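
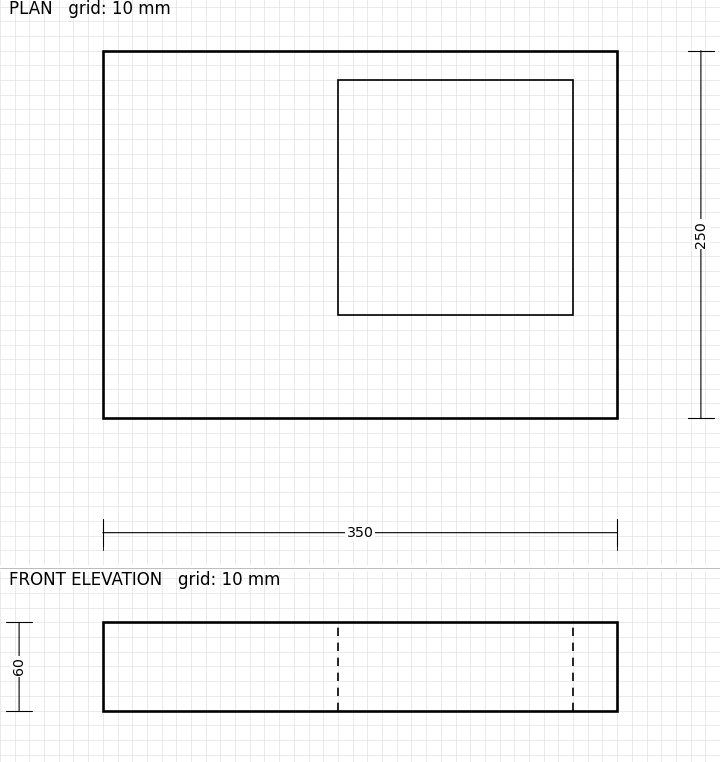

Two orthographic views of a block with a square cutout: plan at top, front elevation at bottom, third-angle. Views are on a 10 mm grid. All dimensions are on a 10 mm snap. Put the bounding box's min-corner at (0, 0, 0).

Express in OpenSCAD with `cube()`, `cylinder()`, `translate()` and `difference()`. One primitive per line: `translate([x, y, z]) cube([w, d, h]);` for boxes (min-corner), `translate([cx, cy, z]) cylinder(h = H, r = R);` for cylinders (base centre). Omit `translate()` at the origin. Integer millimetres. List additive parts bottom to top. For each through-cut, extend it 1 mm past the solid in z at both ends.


difference() {
  cube([350, 250, 60]);
  translate([160, 70, -1]) cube([160, 160, 62]);
}


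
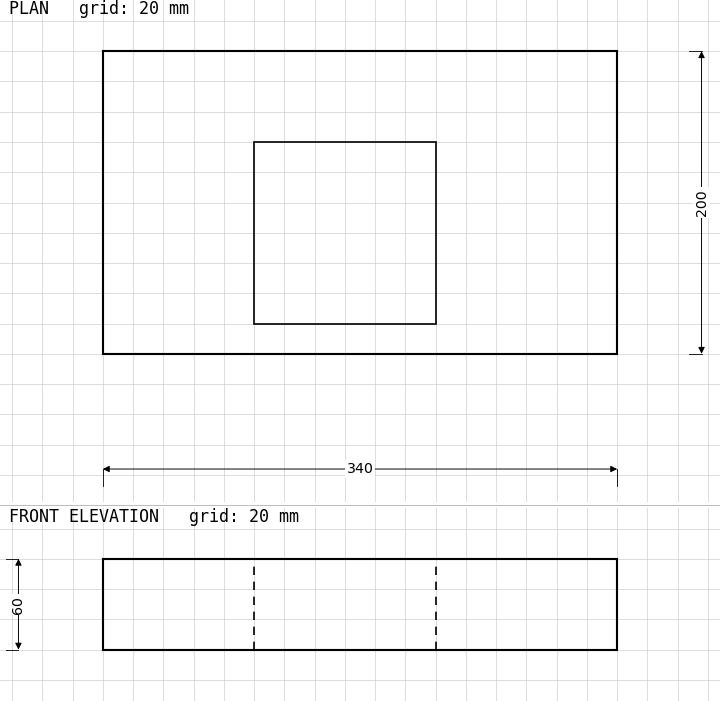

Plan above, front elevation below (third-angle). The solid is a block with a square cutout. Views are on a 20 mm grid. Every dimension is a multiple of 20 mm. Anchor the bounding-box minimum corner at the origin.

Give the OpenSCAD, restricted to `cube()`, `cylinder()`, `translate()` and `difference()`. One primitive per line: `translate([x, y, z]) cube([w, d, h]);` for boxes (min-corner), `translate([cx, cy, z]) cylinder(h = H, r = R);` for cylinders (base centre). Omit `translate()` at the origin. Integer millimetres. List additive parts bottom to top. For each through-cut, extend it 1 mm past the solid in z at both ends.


difference() {
  cube([340, 200, 60]);
  translate([100, 20, -1]) cube([120, 120, 62]);
}


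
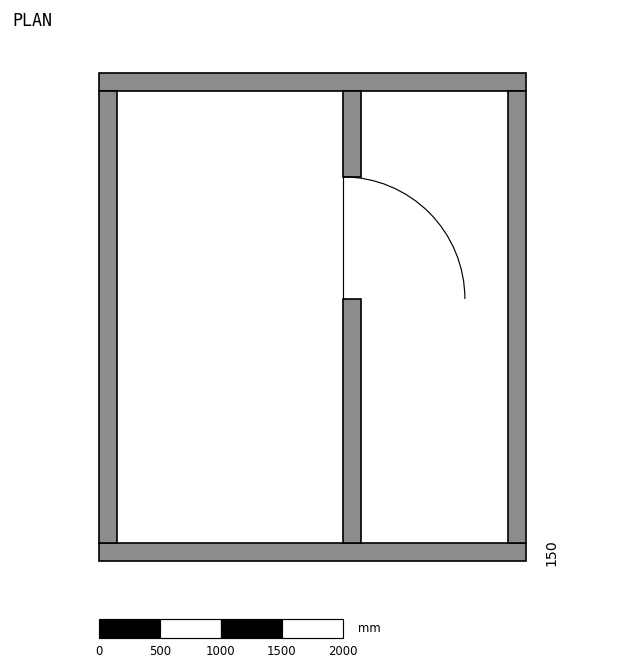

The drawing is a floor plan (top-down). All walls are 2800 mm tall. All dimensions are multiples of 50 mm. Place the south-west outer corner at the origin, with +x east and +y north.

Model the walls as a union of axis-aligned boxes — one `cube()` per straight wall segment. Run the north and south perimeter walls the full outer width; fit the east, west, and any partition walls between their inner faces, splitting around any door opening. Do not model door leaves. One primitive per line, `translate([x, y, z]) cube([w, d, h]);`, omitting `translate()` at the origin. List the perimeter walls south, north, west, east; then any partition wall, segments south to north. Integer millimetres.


cube([3500, 150, 2800]);
translate([0, 3850, 0]) cube([3500, 150, 2800]);
translate([0, 150, 0]) cube([150, 3700, 2800]);
translate([3350, 150, 0]) cube([150, 3700, 2800]);
translate([2000, 150, 0]) cube([150, 2000, 2800]);
translate([2000, 3150, 0]) cube([150, 700, 2800]);


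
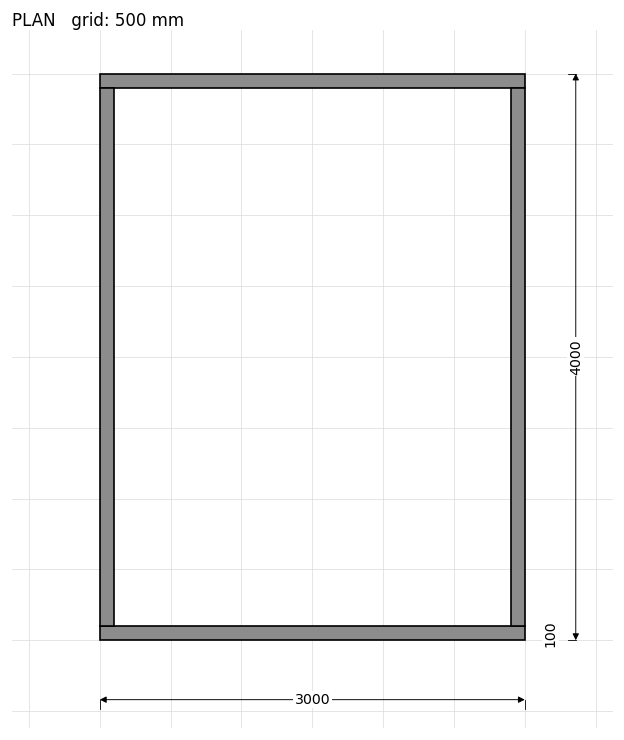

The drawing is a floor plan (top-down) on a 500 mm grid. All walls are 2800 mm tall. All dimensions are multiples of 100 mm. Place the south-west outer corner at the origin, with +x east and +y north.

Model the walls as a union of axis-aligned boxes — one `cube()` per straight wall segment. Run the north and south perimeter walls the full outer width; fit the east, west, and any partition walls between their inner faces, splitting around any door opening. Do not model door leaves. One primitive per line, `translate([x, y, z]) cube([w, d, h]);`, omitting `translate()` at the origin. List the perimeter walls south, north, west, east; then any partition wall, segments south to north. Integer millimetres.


cube([3000, 100, 2800]);
translate([0, 3900, 0]) cube([3000, 100, 2800]);
translate([0, 100, 0]) cube([100, 3800, 2800]);
translate([2900, 100, 0]) cube([100, 3800, 2800]);


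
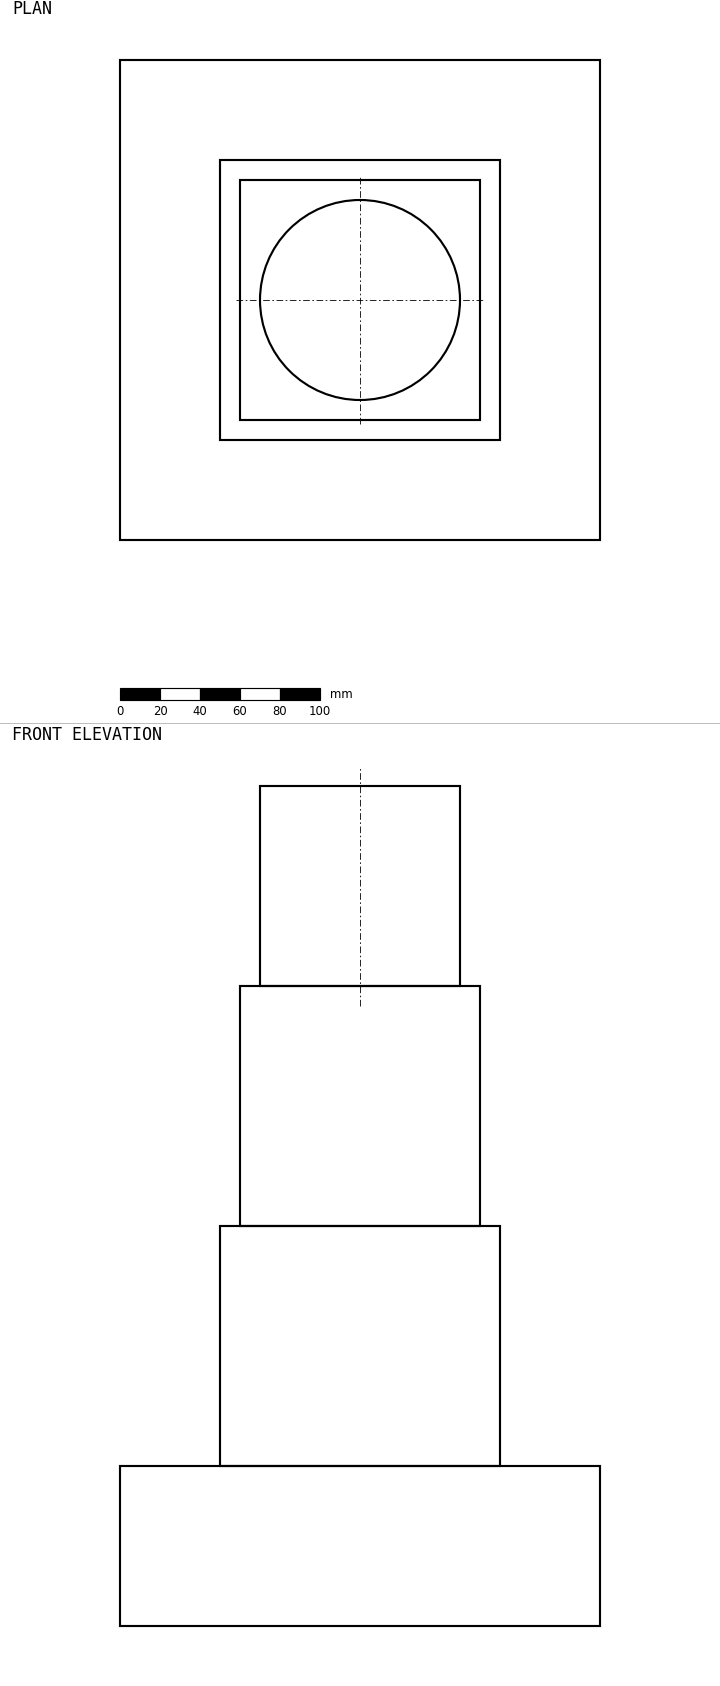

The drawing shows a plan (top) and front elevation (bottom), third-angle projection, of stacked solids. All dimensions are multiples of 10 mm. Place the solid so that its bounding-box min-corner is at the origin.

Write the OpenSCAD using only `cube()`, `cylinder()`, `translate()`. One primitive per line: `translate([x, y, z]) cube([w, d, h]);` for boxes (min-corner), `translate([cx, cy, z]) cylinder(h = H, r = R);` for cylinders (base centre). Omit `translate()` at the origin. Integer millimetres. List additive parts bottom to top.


cube([240, 240, 80]);
translate([50, 50, 80]) cube([140, 140, 120]);
translate([60, 60, 200]) cube([120, 120, 120]);
translate([120, 120, 320]) cylinder(h = 100, r = 50);


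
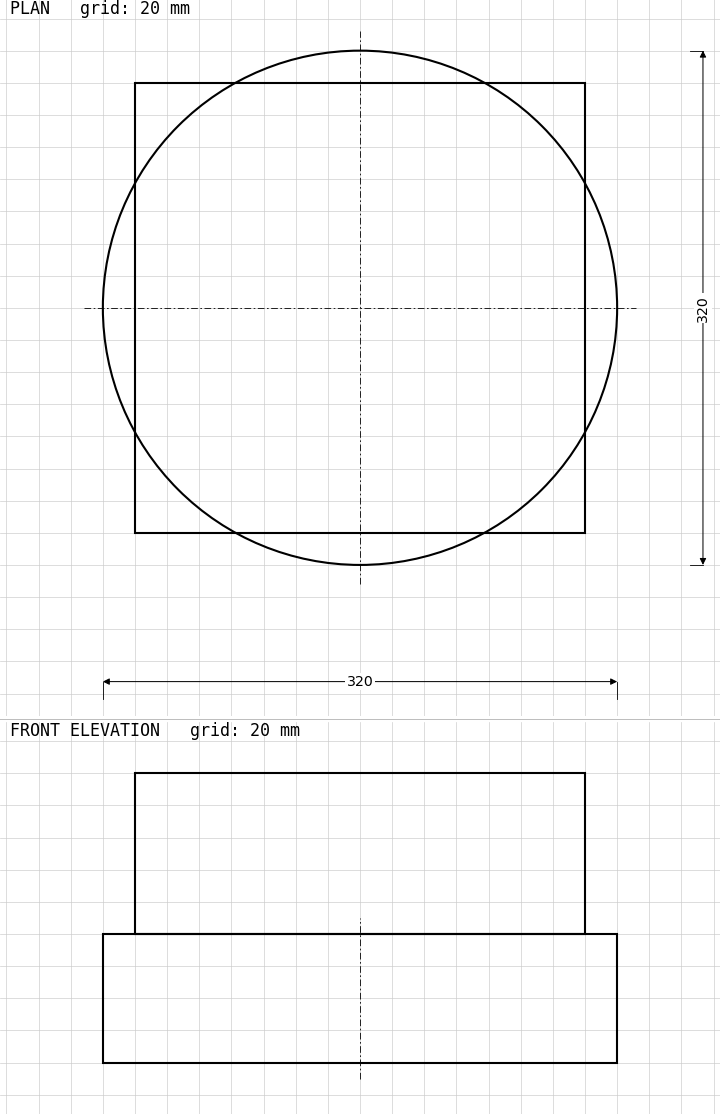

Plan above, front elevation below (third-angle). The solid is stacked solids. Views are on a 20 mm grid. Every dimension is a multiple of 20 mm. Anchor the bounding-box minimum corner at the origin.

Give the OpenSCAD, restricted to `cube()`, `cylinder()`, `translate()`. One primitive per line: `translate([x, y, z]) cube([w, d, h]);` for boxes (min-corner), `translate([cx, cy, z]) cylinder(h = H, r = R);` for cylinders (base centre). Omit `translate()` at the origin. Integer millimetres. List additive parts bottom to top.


translate([160, 160, 0]) cylinder(h = 80, r = 160);
translate([20, 20, 80]) cube([280, 280, 100]);


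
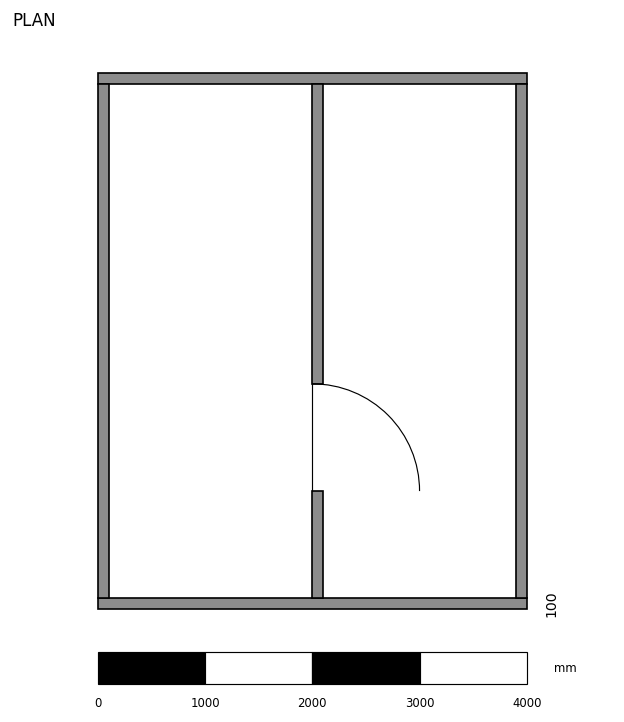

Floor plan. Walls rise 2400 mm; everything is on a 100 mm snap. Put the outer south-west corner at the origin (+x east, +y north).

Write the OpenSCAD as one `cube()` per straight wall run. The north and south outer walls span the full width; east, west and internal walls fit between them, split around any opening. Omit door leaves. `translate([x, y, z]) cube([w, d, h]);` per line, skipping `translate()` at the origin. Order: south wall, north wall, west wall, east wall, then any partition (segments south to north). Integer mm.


cube([4000, 100, 2400]);
translate([0, 4900, 0]) cube([4000, 100, 2400]);
translate([0, 100, 0]) cube([100, 4800, 2400]);
translate([3900, 100, 0]) cube([100, 4800, 2400]);
translate([2000, 100, 0]) cube([100, 1000, 2400]);
translate([2000, 2100, 0]) cube([100, 2800, 2400]);


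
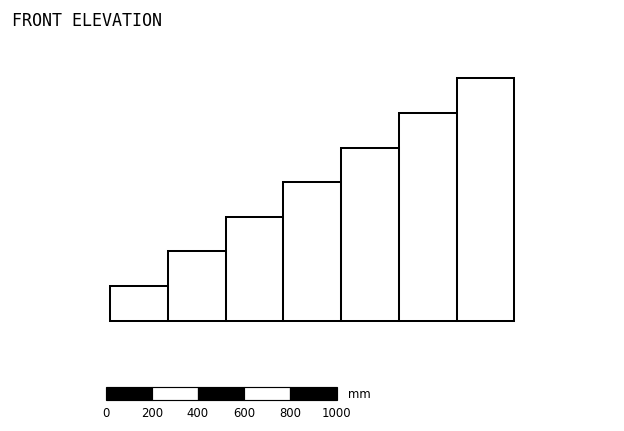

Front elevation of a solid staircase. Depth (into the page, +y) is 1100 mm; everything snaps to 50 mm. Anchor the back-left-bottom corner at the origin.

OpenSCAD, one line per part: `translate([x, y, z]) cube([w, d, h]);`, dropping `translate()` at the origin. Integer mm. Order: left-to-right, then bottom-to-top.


cube([250, 1100, 150]);
translate([250, 0, 0]) cube([250, 1100, 300]);
translate([500, 0, 0]) cube([250, 1100, 450]);
translate([750, 0, 0]) cube([250, 1100, 600]);
translate([1000, 0, 0]) cube([250, 1100, 750]);
translate([1250, 0, 0]) cube([250, 1100, 900]);
translate([1500, 0, 0]) cube([250, 1100, 1050]);


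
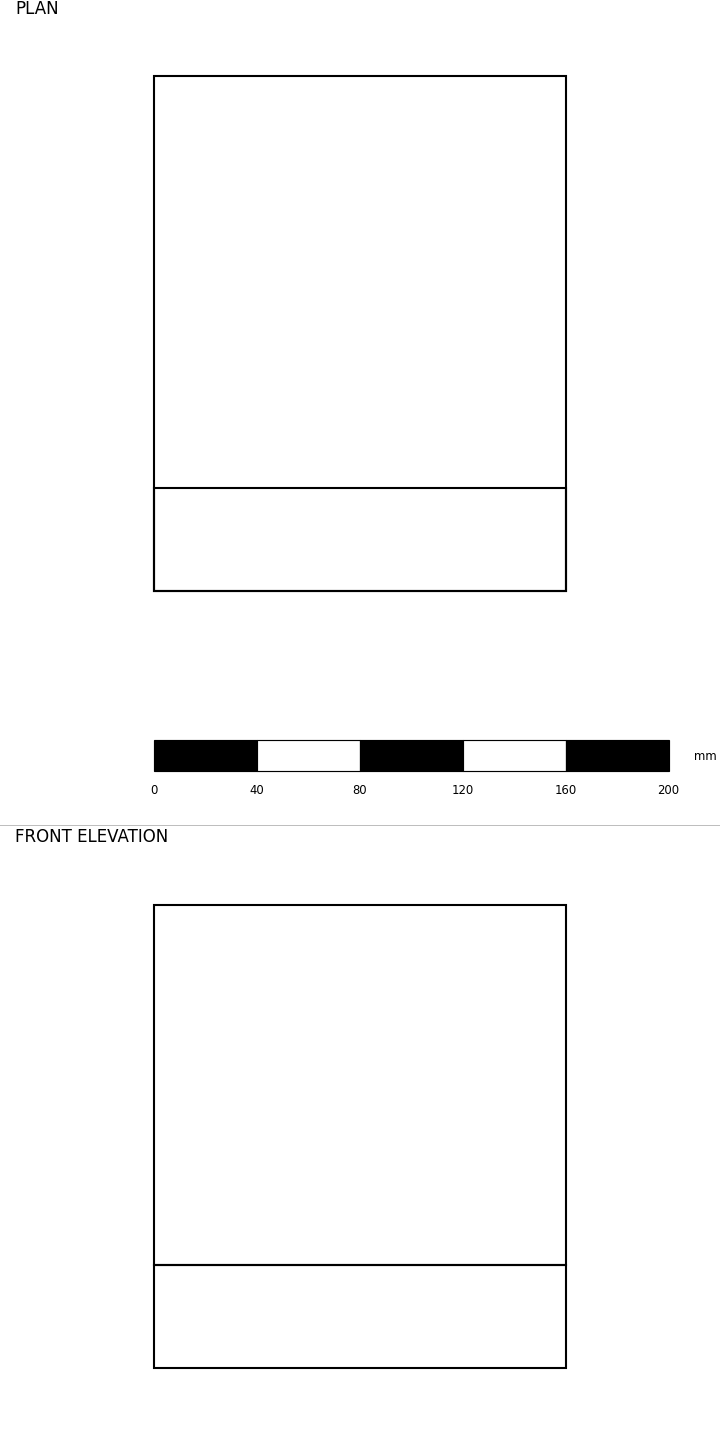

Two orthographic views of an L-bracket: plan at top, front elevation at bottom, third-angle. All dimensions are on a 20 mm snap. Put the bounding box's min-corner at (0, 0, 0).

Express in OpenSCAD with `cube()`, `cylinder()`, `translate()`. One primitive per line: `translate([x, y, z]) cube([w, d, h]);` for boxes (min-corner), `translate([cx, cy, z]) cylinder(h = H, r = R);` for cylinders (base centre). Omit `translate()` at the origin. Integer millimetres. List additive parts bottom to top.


cube([160, 200, 40]);
translate([0, 0, 40]) cube([160, 40, 140]);


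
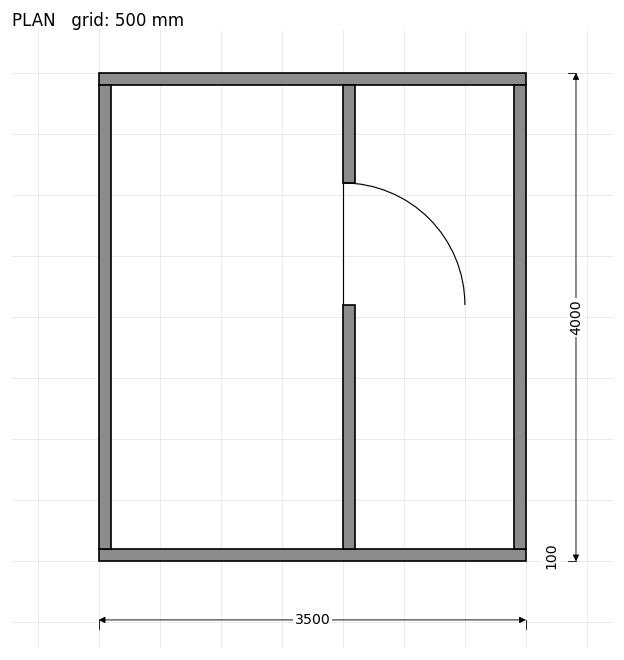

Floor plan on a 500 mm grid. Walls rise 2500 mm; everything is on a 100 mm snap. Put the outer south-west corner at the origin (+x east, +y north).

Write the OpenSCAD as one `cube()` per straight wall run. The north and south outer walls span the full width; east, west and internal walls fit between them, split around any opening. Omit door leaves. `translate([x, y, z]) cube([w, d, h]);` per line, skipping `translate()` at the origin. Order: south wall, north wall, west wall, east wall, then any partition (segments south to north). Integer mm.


cube([3500, 100, 2500]);
translate([0, 3900, 0]) cube([3500, 100, 2500]);
translate([0, 100, 0]) cube([100, 3800, 2500]);
translate([3400, 100, 0]) cube([100, 3800, 2500]);
translate([2000, 100, 0]) cube([100, 2000, 2500]);
translate([2000, 3100, 0]) cube([100, 800, 2500]);


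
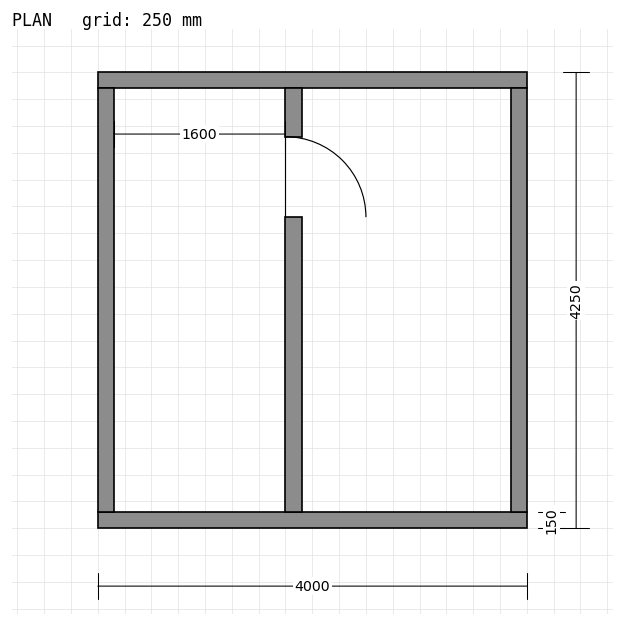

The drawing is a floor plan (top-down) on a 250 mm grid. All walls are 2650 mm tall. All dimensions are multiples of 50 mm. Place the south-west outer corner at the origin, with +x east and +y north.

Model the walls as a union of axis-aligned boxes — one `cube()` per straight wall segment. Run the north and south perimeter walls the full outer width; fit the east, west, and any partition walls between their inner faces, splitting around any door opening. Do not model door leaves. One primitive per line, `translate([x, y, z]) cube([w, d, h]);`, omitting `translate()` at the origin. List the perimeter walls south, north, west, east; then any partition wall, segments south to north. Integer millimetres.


cube([4000, 150, 2650]);
translate([0, 4100, 0]) cube([4000, 150, 2650]);
translate([0, 150, 0]) cube([150, 3950, 2650]);
translate([3850, 150, 0]) cube([150, 3950, 2650]);
translate([1750, 150, 0]) cube([150, 2750, 2650]);
translate([1750, 3650, 0]) cube([150, 450, 2650]);


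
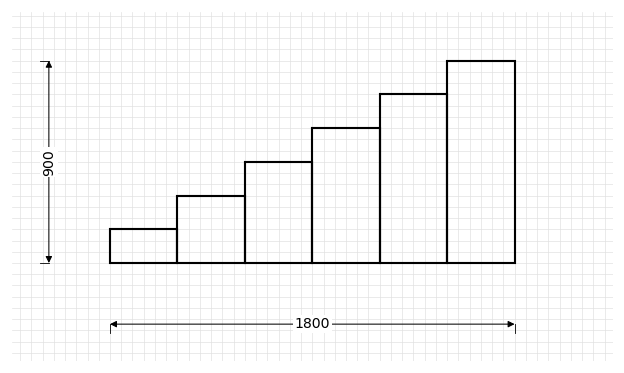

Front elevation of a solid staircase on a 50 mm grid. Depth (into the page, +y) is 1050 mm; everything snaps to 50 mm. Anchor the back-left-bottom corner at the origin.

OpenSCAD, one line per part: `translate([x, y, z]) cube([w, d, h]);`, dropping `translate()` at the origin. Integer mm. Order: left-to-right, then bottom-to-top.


cube([300, 1050, 150]);
translate([300, 0, 0]) cube([300, 1050, 300]);
translate([600, 0, 0]) cube([300, 1050, 450]);
translate([900, 0, 0]) cube([300, 1050, 600]);
translate([1200, 0, 0]) cube([300, 1050, 750]);
translate([1500, 0, 0]) cube([300, 1050, 900]);


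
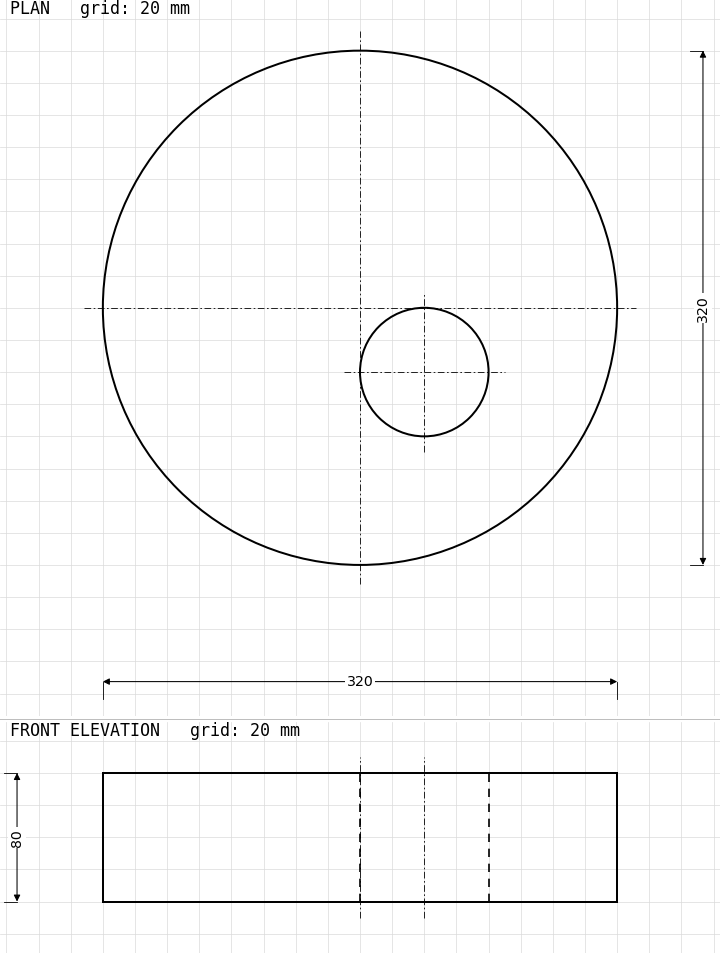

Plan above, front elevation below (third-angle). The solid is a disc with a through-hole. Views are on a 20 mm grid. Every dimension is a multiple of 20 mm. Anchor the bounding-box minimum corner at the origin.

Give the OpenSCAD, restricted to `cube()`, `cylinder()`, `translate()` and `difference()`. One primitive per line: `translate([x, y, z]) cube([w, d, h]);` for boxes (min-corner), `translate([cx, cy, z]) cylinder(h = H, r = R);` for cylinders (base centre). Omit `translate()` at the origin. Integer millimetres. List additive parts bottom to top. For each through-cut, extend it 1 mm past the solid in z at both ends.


difference() {
  translate([160, 160, 0]) cylinder(h = 80, r = 160);
  translate([200, 120, -1]) cylinder(h = 82, r = 40);
}


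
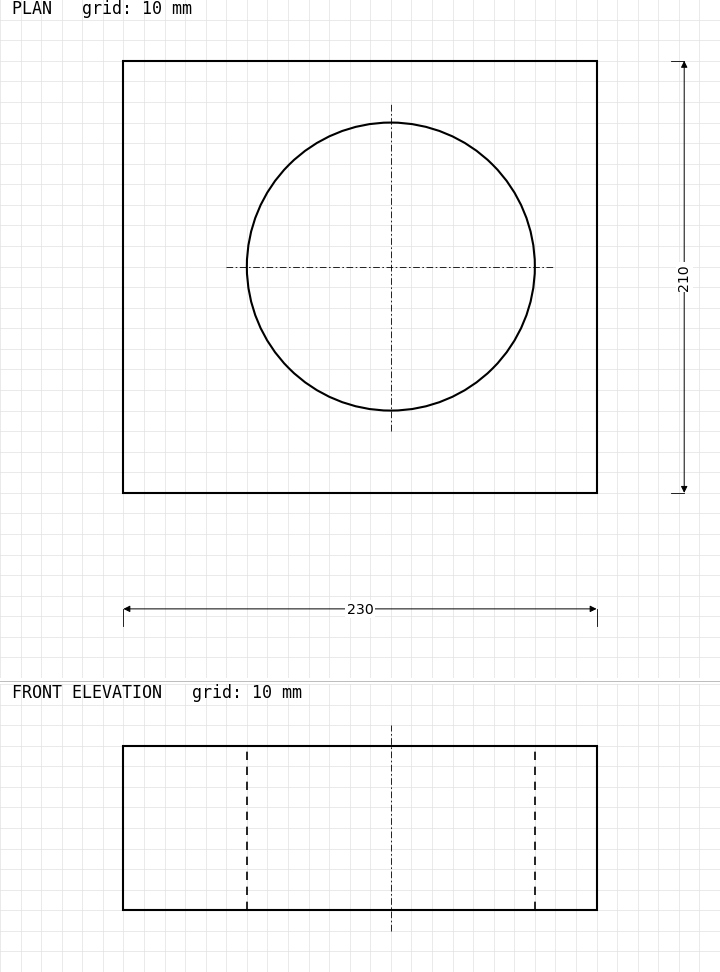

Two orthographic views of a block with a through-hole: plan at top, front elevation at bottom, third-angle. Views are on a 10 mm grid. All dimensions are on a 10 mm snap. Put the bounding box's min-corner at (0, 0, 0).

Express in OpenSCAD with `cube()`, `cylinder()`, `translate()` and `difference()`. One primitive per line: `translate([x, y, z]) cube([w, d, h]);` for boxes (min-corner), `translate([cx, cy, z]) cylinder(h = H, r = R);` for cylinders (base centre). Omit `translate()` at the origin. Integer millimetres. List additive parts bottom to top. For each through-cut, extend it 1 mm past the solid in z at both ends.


difference() {
  cube([230, 210, 80]);
  translate([130, 110, -1]) cylinder(h = 82, r = 70);
}


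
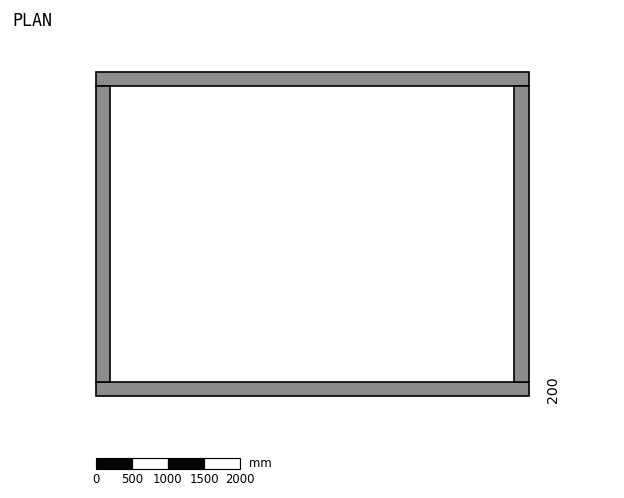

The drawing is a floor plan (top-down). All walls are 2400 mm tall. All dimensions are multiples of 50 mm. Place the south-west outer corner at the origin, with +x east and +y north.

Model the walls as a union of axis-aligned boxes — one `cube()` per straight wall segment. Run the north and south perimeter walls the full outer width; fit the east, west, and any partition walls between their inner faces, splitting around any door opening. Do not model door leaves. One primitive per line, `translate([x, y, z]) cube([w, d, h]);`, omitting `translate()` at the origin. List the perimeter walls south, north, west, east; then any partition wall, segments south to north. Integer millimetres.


cube([6000, 200, 2400]);
translate([0, 4300, 0]) cube([6000, 200, 2400]);
translate([0, 200, 0]) cube([200, 4100, 2400]);
translate([5800, 200, 0]) cube([200, 4100, 2400]);


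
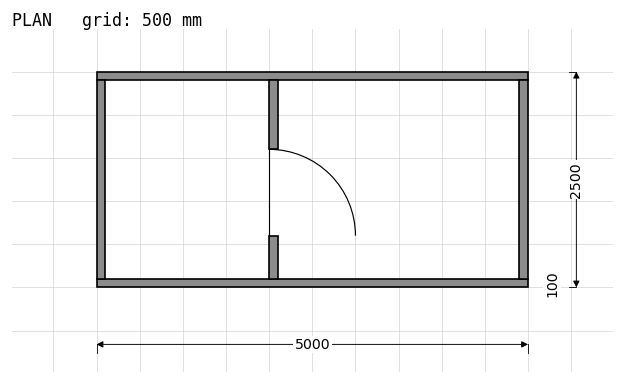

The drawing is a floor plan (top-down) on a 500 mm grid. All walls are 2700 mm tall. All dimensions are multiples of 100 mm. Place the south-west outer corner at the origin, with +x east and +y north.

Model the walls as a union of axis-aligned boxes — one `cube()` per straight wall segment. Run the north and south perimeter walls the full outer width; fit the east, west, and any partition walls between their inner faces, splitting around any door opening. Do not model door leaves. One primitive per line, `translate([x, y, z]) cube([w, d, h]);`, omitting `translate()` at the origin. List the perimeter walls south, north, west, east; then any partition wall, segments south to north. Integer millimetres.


cube([5000, 100, 2700]);
translate([0, 2400, 0]) cube([5000, 100, 2700]);
translate([0, 100, 0]) cube([100, 2300, 2700]);
translate([4900, 100, 0]) cube([100, 2300, 2700]);
translate([2000, 100, 0]) cube([100, 500, 2700]);
translate([2000, 1600, 0]) cube([100, 800, 2700]);


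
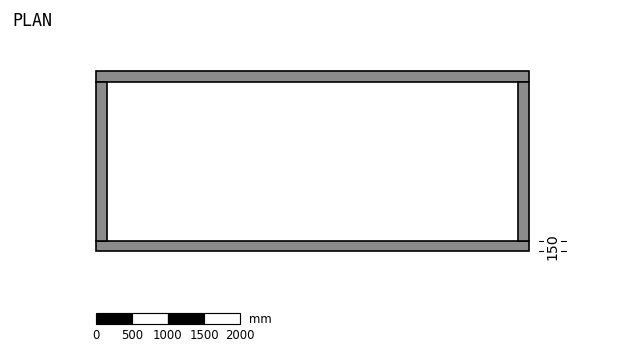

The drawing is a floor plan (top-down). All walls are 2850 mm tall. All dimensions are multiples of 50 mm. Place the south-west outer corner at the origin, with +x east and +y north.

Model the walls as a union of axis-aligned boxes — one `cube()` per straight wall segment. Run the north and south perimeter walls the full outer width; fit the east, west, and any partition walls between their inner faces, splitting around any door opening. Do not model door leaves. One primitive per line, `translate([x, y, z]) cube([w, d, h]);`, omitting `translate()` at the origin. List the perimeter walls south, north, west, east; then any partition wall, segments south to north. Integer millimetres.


cube([6000, 150, 2850]);
translate([0, 2350, 0]) cube([6000, 150, 2850]);
translate([0, 150, 0]) cube([150, 2200, 2850]);
translate([5850, 150, 0]) cube([150, 2200, 2850]);


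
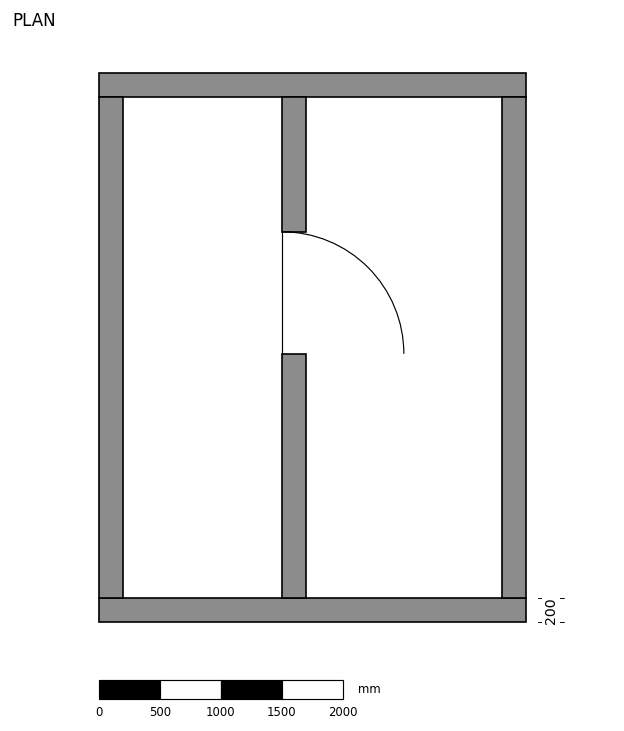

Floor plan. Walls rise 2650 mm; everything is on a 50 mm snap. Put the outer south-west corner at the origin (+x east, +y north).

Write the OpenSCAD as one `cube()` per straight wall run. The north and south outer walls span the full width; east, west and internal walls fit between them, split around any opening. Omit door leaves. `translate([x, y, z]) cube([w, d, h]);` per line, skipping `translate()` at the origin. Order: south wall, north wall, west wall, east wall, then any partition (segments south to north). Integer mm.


cube([3500, 200, 2650]);
translate([0, 4300, 0]) cube([3500, 200, 2650]);
translate([0, 200, 0]) cube([200, 4100, 2650]);
translate([3300, 200, 0]) cube([200, 4100, 2650]);
translate([1500, 200, 0]) cube([200, 2000, 2650]);
translate([1500, 3200, 0]) cube([200, 1100, 2650]);


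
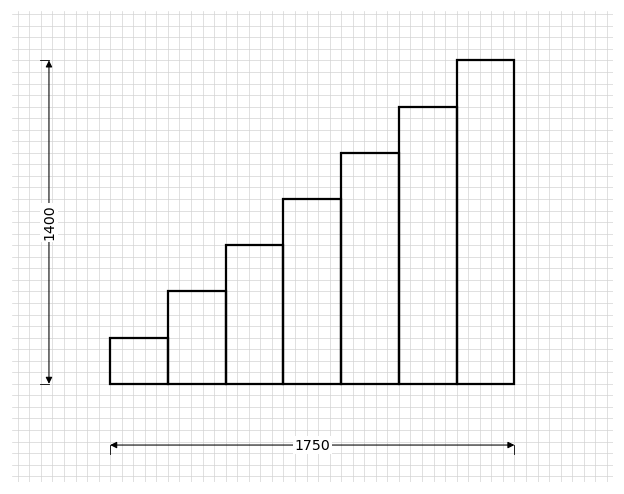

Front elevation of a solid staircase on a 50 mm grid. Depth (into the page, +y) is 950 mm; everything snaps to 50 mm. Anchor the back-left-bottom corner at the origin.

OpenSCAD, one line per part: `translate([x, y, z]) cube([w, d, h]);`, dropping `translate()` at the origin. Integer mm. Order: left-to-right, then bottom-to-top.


cube([250, 950, 200]);
translate([250, 0, 0]) cube([250, 950, 400]);
translate([500, 0, 0]) cube([250, 950, 600]);
translate([750, 0, 0]) cube([250, 950, 800]);
translate([1000, 0, 0]) cube([250, 950, 1000]);
translate([1250, 0, 0]) cube([250, 950, 1200]);
translate([1500, 0, 0]) cube([250, 950, 1400]);


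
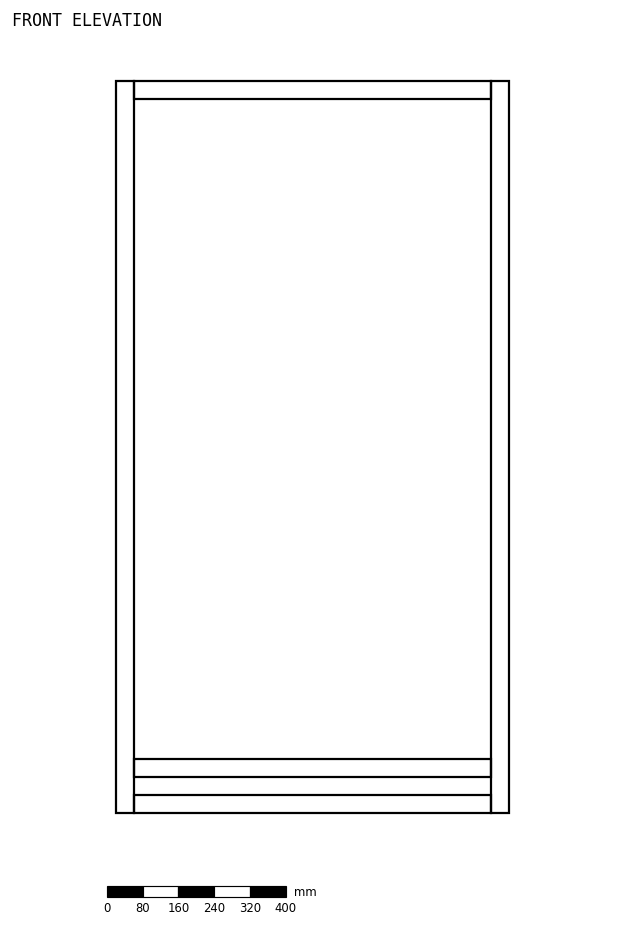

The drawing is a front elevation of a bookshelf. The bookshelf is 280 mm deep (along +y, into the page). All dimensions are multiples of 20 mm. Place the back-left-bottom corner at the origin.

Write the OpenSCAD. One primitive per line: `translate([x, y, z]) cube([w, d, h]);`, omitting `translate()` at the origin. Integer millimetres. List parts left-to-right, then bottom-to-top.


cube([40, 280, 1640]);
translate([40, 0, 0]) cube([800, 280, 40]);
translate([40, 0, 80]) cube([800, 280, 40]);
translate([40, 0, 1600]) cube([800, 280, 40]);
translate([840, 0, 0]) cube([40, 280, 1640]);


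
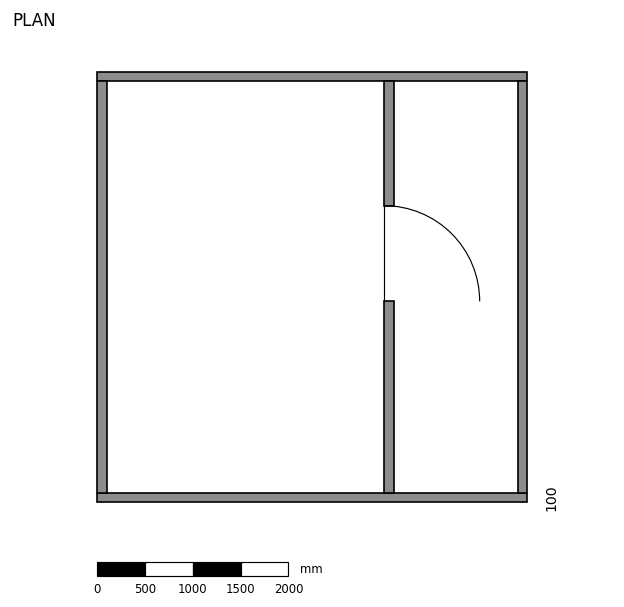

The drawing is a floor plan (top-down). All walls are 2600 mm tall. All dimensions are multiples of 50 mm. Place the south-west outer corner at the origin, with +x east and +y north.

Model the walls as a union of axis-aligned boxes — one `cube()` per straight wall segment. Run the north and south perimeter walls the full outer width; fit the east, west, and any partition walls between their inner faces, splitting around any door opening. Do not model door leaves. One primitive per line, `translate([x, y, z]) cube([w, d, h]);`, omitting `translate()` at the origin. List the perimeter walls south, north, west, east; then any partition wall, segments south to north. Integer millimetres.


cube([4500, 100, 2600]);
translate([0, 4400, 0]) cube([4500, 100, 2600]);
translate([0, 100, 0]) cube([100, 4300, 2600]);
translate([4400, 100, 0]) cube([100, 4300, 2600]);
translate([3000, 100, 0]) cube([100, 2000, 2600]);
translate([3000, 3100, 0]) cube([100, 1300, 2600]);


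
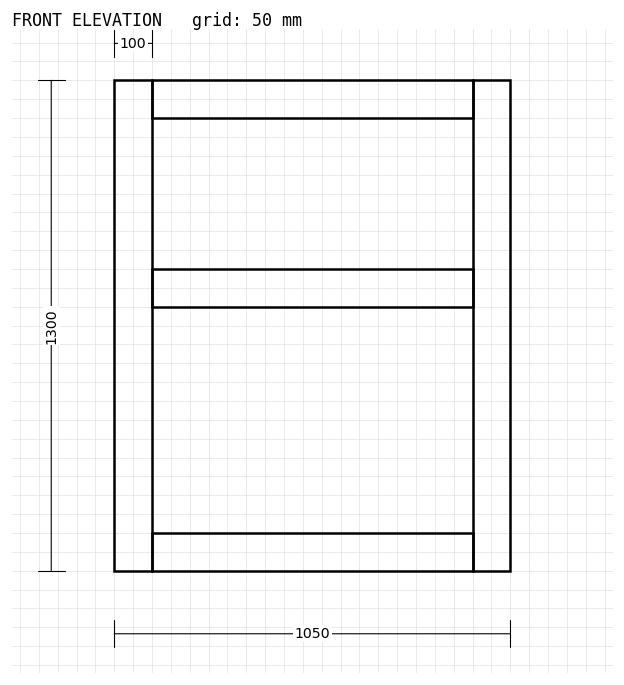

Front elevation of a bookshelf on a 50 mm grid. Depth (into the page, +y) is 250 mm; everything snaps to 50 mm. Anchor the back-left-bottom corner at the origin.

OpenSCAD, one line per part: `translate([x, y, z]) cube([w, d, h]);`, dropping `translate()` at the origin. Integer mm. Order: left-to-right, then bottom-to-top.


cube([100, 250, 1300]);
translate([100, 0, 0]) cube([850, 250, 100]);
translate([100, 0, 700]) cube([850, 250, 100]);
translate([100, 0, 1200]) cube([850, 250, 100]);
translate([950, 0, 0]) cube([100, 250, 1300]);


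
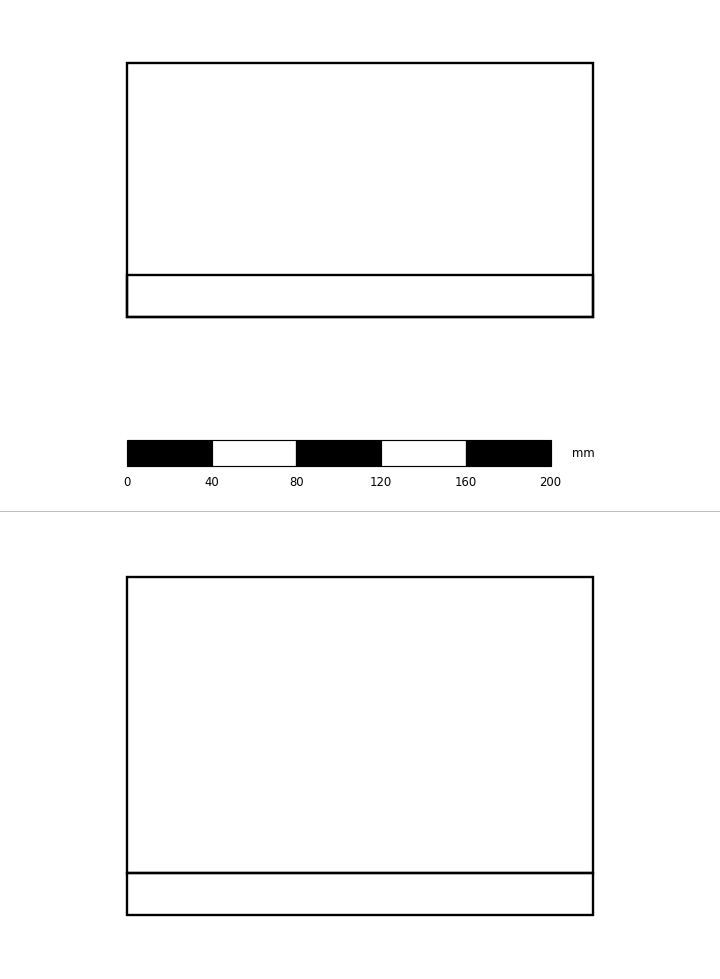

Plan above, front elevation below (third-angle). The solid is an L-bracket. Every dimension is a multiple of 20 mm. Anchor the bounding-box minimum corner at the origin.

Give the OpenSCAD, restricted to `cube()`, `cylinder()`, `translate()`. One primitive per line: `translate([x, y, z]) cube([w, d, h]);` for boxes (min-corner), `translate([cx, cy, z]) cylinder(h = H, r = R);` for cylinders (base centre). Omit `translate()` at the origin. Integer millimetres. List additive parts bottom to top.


cube([220, 120, 20]);
translate([0, 0, 20]) cube([220, 20, 140]);


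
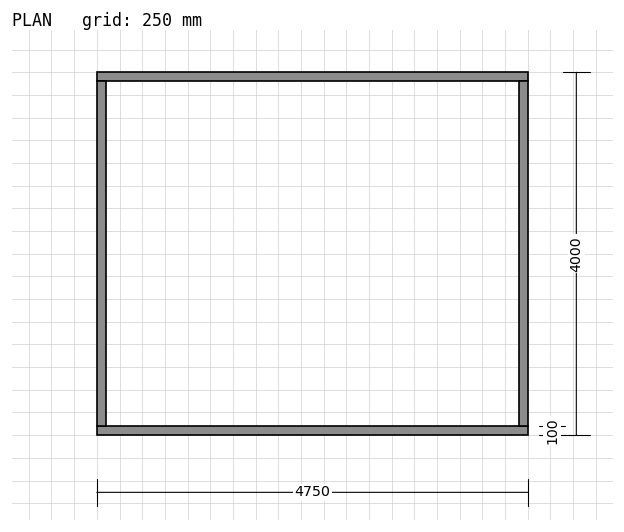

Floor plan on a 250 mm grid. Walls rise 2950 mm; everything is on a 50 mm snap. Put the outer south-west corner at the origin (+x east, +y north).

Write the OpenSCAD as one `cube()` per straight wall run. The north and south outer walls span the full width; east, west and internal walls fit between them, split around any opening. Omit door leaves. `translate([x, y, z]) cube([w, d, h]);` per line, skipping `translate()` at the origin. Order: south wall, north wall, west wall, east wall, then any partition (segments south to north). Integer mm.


cube([4750, 100, 2950]);
translate([0, 3900, 0]) cube([4750, 100, 2950]);
translate([0, 100, 0]) cube([100, 3800, 2950]);
translate([4650, 100, 0]) cube([100, 3800, 2950]);


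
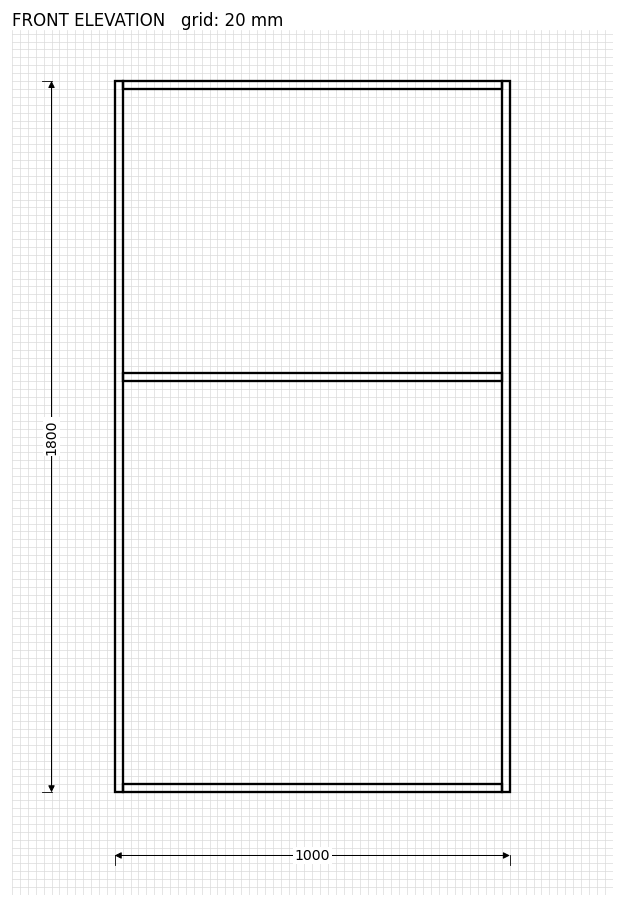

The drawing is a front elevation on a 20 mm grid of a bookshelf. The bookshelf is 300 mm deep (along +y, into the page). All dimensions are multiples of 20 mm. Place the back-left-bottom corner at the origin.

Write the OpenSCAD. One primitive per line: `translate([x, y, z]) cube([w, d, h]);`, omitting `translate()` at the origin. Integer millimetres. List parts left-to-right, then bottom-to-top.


cube([20, 300, 1800]);
translate([20, 0, 0]) cube([960, 300, 20]);
translate([20, 0, 1040]) cube([960, 300, 20]);
translate([20, 0, 1780]) cube([960, 300, 20]);
translate([980, 0, 0]) cube([20, 300, 1800]);


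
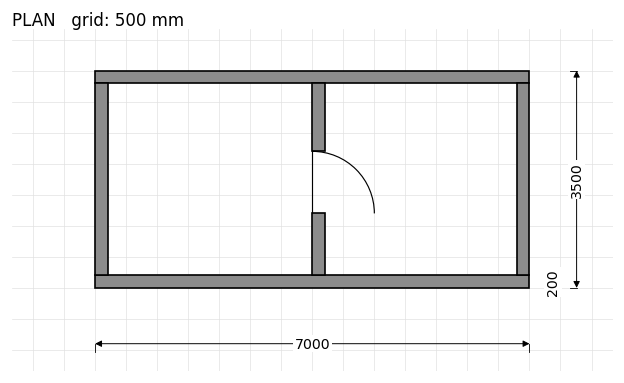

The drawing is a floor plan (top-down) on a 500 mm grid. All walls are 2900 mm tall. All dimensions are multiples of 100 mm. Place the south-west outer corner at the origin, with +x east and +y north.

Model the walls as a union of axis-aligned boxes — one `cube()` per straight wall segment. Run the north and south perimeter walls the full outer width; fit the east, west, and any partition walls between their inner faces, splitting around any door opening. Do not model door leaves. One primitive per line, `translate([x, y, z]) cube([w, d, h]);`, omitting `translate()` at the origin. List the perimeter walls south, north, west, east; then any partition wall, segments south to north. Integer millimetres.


cube([7000, 200, 2900]);
translate([0, 3300, 0]) cube([7000, 200, 2900]);
translate([0, 200, 0]) cube([200, 3100, 2900]);
translate([6800, 200, 0]) cube([200, 3100, 2900]);
translate([3500, 200, 0]) cube([200, 1000, 2900]);
translate([3500, 2200, 0]) cube([200, 1100, 2900]);


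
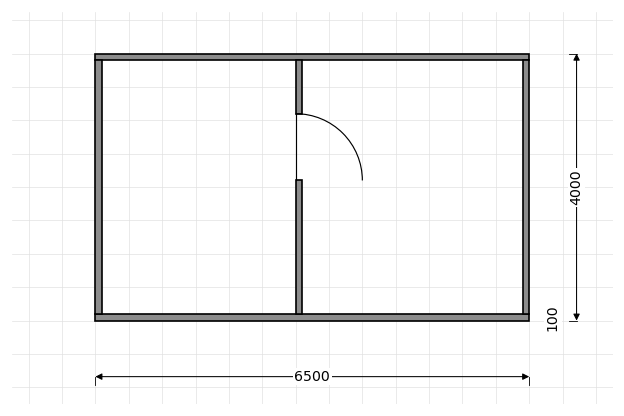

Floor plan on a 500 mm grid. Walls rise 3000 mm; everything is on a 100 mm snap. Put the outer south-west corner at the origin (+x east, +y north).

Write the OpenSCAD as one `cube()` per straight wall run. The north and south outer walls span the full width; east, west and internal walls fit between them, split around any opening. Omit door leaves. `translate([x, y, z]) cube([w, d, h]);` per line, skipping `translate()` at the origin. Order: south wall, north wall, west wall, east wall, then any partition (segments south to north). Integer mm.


cube([6500, 100, 3000]);
translate([0, 3900, 0]) cube([6500, 100, 3000]);
translate([0, 100, 0]) cube([100, 3800, 3000]);
translate([6400, 100, 0]) cube([100, 3800, 3000]);
translate([3000, 100, 0]) cube([100, 2000, 3000]);
translate([3000, 3100, 0]) cube([100, 800, 3000]);


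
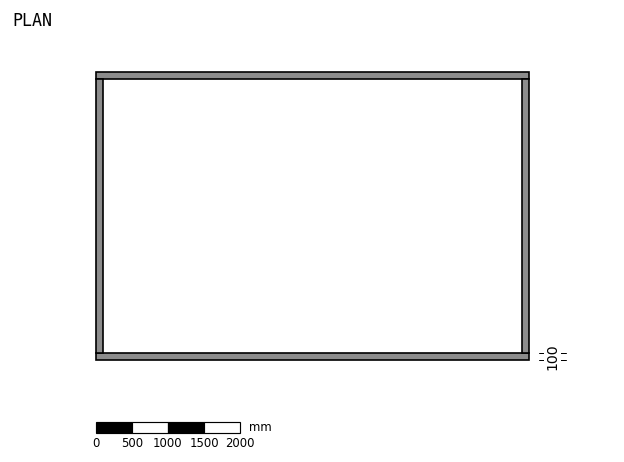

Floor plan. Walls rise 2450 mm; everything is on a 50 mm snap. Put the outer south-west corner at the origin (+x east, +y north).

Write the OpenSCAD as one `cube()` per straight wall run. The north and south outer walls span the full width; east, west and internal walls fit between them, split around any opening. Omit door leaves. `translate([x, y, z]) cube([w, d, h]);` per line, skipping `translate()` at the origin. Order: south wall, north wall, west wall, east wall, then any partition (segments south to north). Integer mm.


cube([6000, 100, 2450]);
translate([0, 3900, 0]) cube([6000, 100, 2450]);
translate([0, 100, 0]) cube([100, 3800, 2450]);
translate([5900, 100, 0]) cube([100, 3800, 2450]);


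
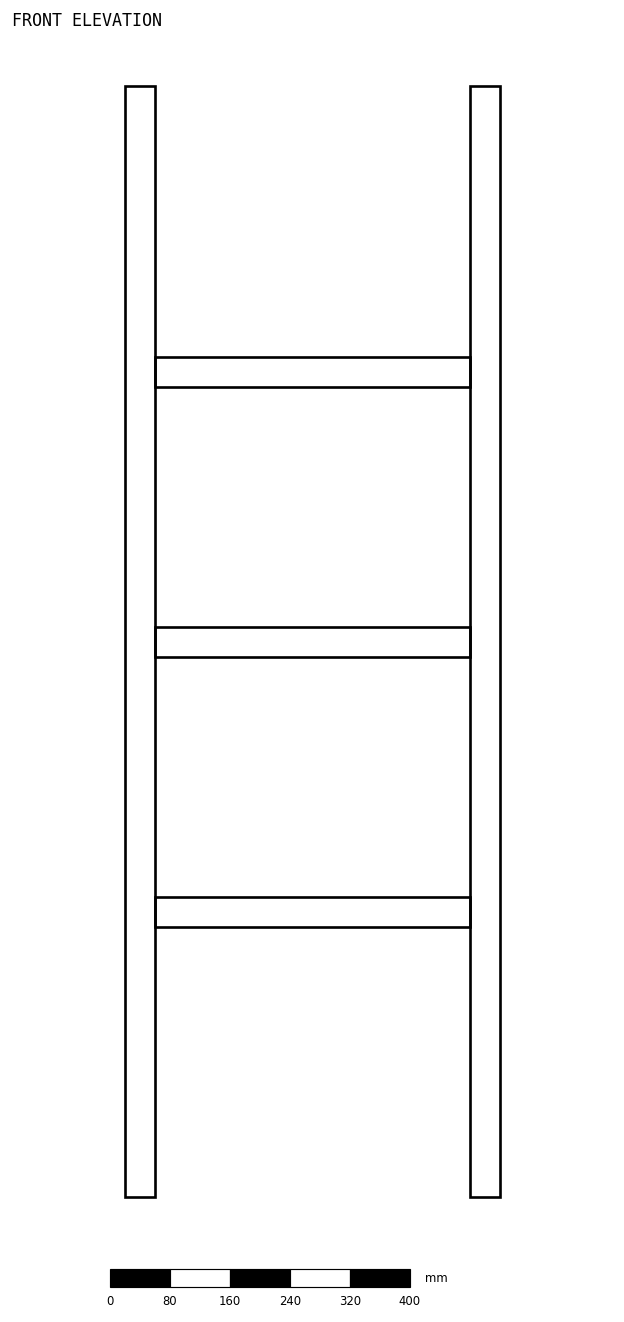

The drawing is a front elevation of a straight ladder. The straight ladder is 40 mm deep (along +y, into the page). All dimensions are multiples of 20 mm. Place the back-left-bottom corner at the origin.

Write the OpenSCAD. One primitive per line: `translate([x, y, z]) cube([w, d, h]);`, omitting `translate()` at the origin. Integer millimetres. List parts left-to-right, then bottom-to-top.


cube([40, 40, 1480]);
translate([40, 0, 360]) cube([420, 40, 40]);
translate([40, 0, 720]) cube([420, 40, 40]);
translate([40, 0, 1080]) cube([420, 40, 40]);
translate([460, 0, 0]) cube([40, 40, 1480]);


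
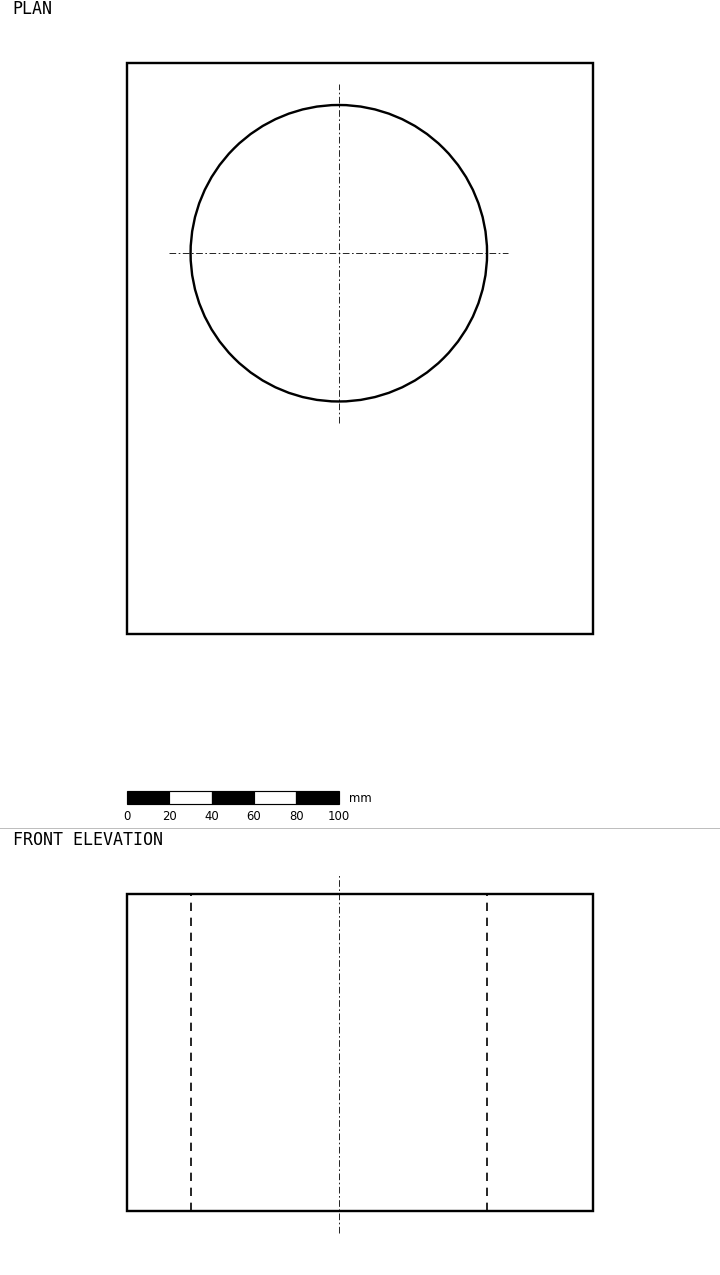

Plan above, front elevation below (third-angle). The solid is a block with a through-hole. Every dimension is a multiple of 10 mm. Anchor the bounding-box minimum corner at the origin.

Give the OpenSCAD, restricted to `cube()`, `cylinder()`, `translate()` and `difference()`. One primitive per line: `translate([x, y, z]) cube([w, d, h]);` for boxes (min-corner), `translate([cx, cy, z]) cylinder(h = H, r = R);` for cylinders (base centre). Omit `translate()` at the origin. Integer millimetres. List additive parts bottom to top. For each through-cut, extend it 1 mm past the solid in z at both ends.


difference() {
  cube([220, 270, 150]);
  translate([100, 180, -1]) cylinder(h = 152, r = 70);
}


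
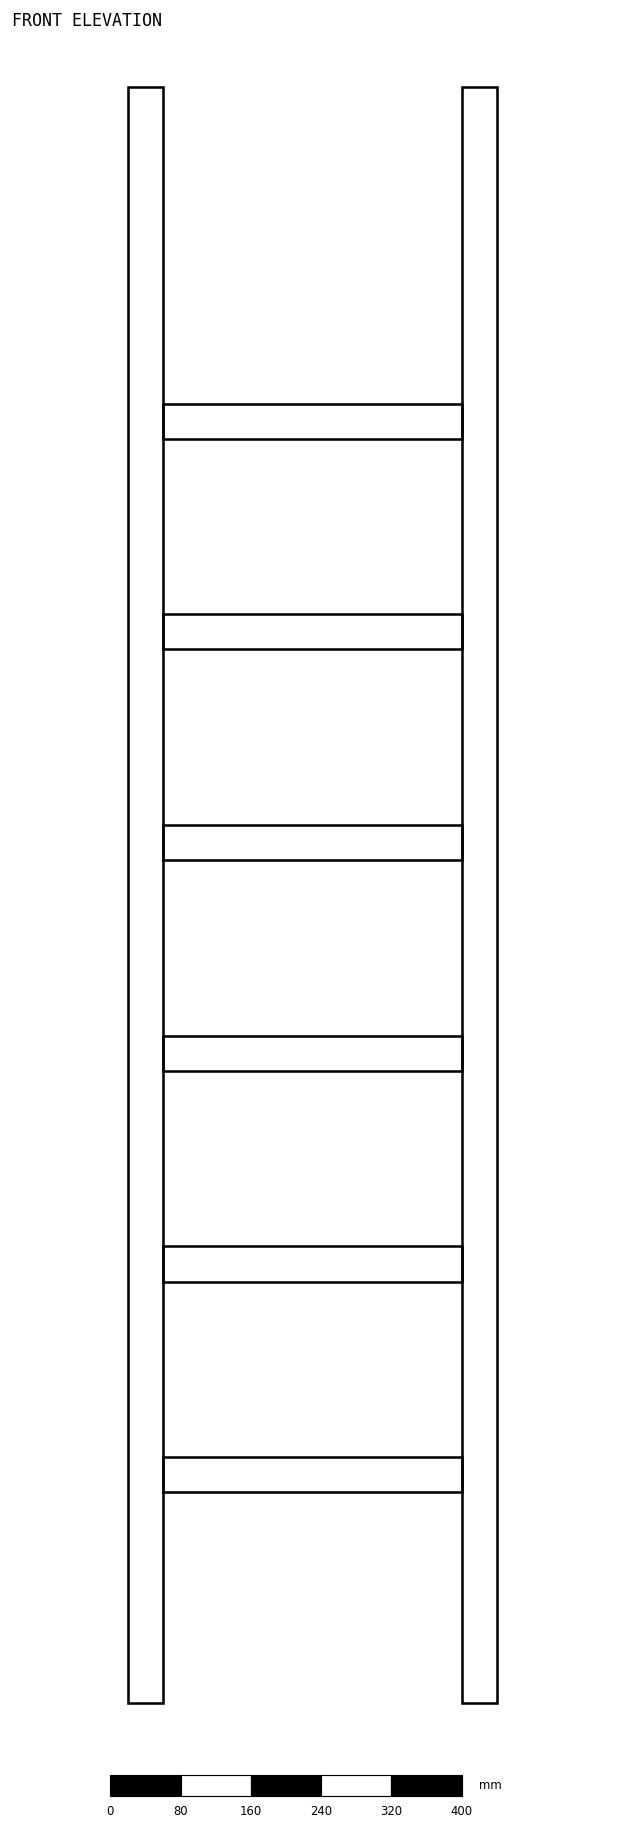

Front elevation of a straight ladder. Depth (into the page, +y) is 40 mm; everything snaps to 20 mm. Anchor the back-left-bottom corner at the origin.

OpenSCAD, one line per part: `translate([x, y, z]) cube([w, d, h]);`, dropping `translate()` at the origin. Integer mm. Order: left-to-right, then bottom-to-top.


cube([40, 40, 1840]);
translate([40, 0, 240]) cube([340, 40, 40]);
translate([40, 0, 480]) cube([340, 40, 40]);
translate([40, 0, 720]) cube([340, 40, 40]);
translate([40, 0, 960]) cube([340, 40, 40]);
translate([40, 0, 1200]) cube([340, 40, 40]);
translate([40, 0, 1440]) cube([340, 40, 40]);
translate([380, 0, 0]) cube([40, 40, 1840]);


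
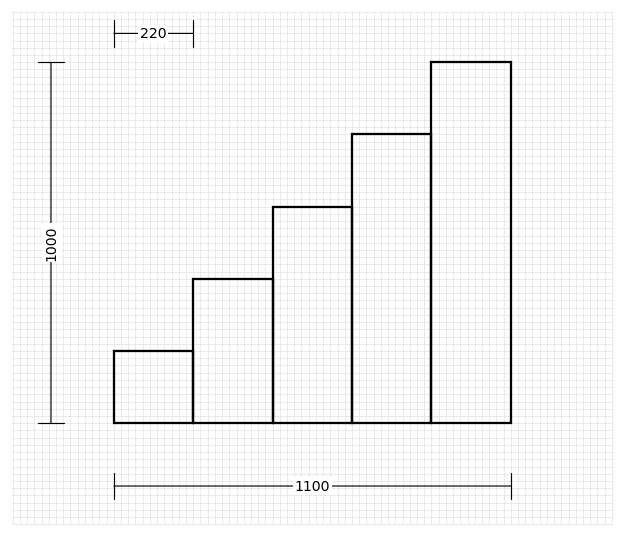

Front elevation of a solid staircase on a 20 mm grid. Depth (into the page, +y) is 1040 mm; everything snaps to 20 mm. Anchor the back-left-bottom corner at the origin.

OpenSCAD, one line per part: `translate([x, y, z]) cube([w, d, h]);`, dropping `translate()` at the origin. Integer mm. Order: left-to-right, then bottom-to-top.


cube([220, 1040, 200]);
translate([220, 0, 0]) cube([220, 1040, 400]);
translate([440, 0, 0]) cube([220, 1040, 600]);
translate([660, 0, 0]) cube([220, 1040, 800]);
translate([880, 0, 0]) cube([220, 1040, 1000]);


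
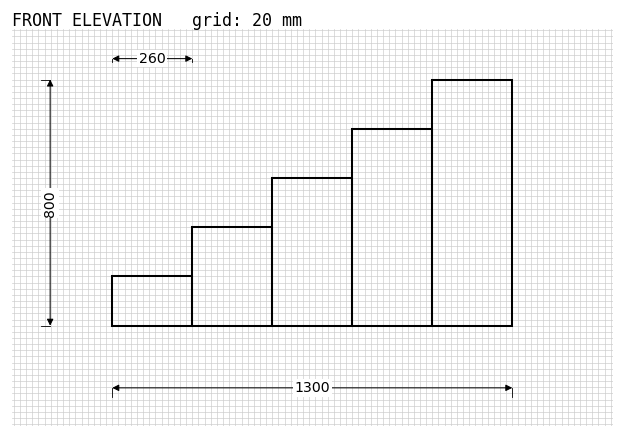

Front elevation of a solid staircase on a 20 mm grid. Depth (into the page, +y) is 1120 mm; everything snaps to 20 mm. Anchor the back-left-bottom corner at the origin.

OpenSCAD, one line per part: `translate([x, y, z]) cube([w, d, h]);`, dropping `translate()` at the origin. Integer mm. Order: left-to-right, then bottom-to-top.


cube([260, 1120, 160]);
translate([260, 0, 0]) cube([260, 1120, 320]);
translate([520, 0, 0]) cube([260, 1120, 480]);
translate([780, 0, 0]) cube([260, 1120, 640]);
translate([1040, 0, 0]) cube([260, 1120, 800]);


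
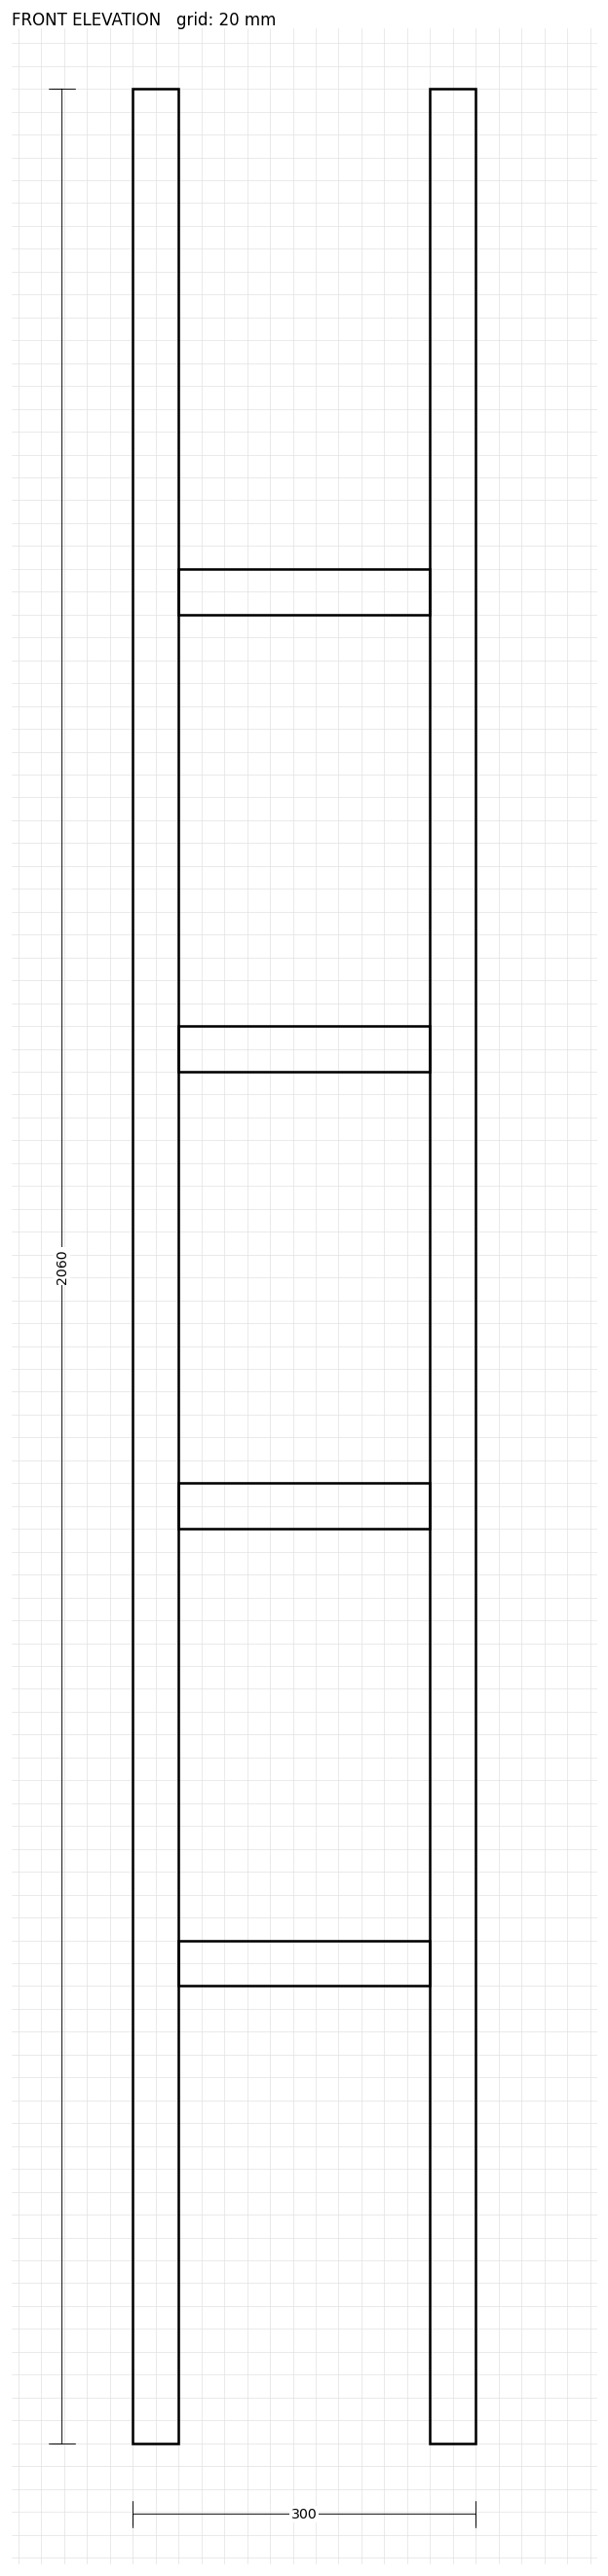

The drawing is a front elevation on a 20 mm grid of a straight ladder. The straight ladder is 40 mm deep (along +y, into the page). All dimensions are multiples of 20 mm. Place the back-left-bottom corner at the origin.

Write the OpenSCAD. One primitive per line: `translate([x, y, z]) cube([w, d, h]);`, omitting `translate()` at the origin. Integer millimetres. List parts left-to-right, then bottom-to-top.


cube([40, 40, 2060]);
translate([40, 0, 400]) cube([220, 40, 40]);
translate([40, 0, 800]) cube([220, 40, 40]);
translate([40, 0, 1200]) cube([220, 40, 40]);
translate([40, 0, 1600]) cube([220, 40, 40]);
translate([260, 0, 0]) cube([40, 40, 2060]);


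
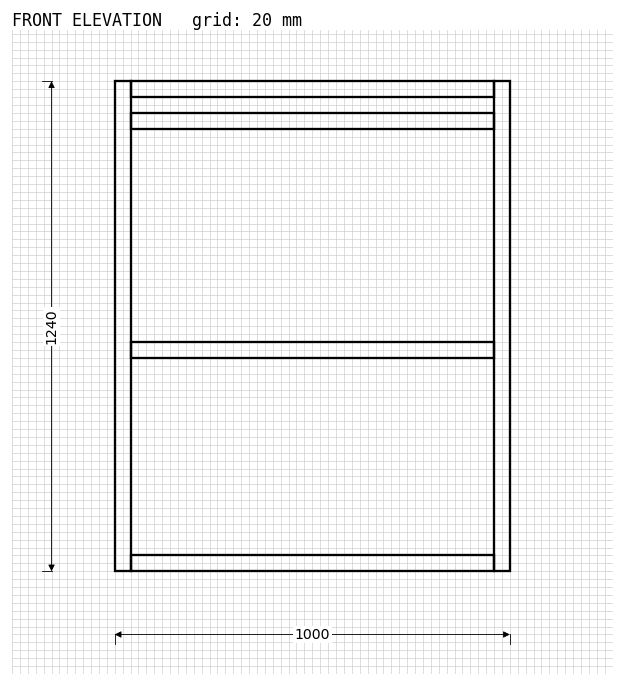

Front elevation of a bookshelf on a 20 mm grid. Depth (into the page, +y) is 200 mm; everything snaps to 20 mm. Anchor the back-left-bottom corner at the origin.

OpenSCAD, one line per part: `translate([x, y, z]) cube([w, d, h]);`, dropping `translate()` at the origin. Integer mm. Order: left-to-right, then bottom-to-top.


cube([40, 200, 1240]);
translate([40, 0, 0]) cube([920, 200, 40]);
translate([40, 0, 540]) cube([920, 200, 40]);
translate([40, 0, 1120]) cube([920, 200, 40]);
translate([40, 0, 1200]) cube([920, 200, 40]);
translate([960, 0, 0]) cube([40, 200, 1240]);


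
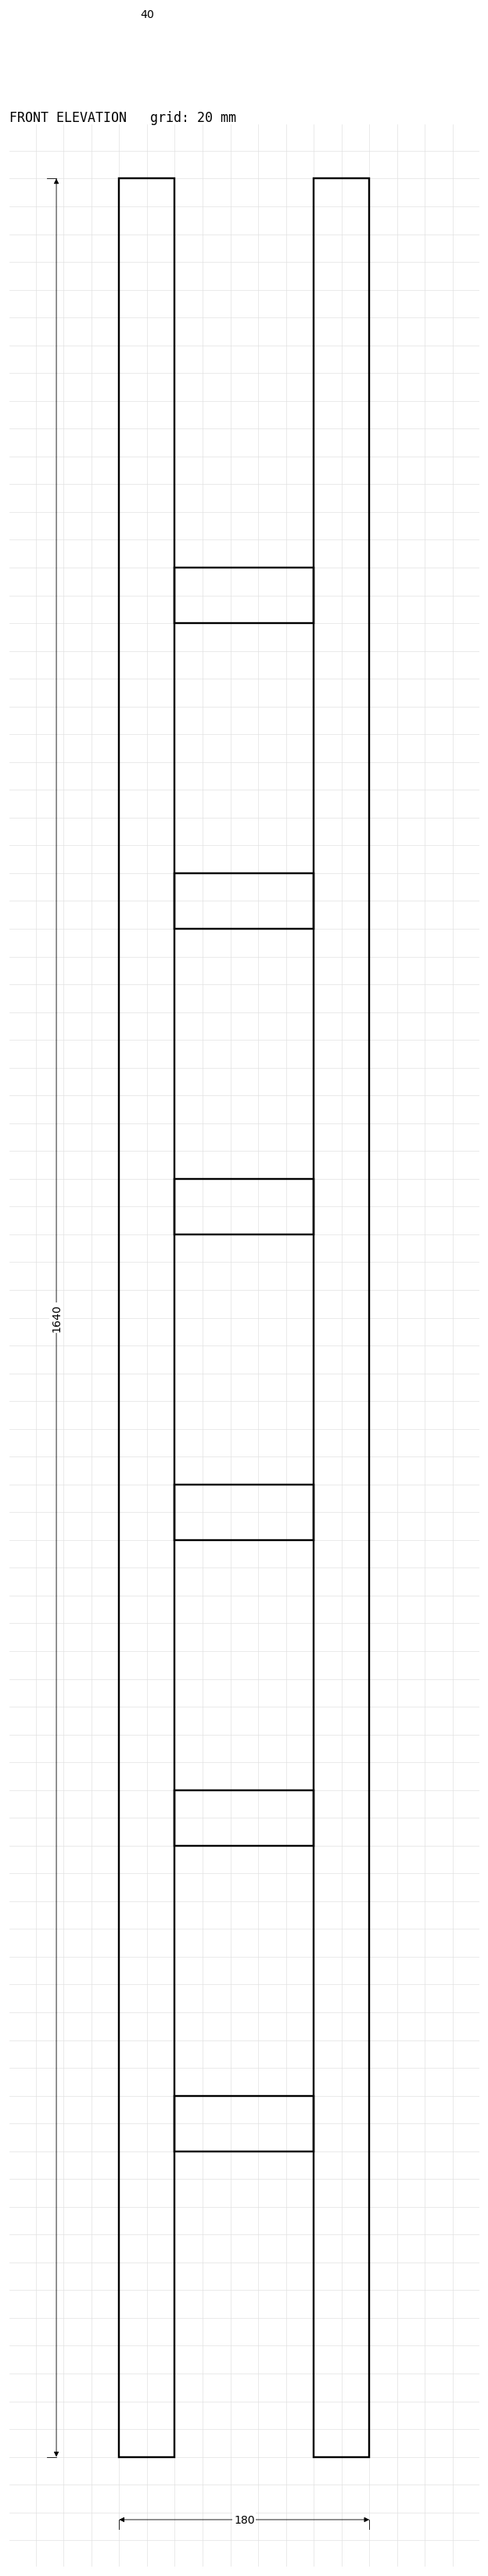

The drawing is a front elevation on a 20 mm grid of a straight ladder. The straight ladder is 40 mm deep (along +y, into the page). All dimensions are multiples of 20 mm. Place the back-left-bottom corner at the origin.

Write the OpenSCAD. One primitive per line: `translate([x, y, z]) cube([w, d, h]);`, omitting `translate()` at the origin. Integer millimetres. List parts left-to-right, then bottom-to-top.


cube([40, 40, 1640]);
translate([40, 0, 220]) cube([100, 40, 40]);
translate([40, 0, 440]) cube([100, 40, 40]);
translate([40, 0, 660]) cube([100, 40, 40]);
translate([40, 0, 880]) cube([100, 40, 40]);
translate([40, 0, 1100]) cube([100, 40, 40]);
translate([40, 0, 1320]) cube([100, 40, 40]);
translate([140, 0, 0]) cube([40, 40, 1640]);


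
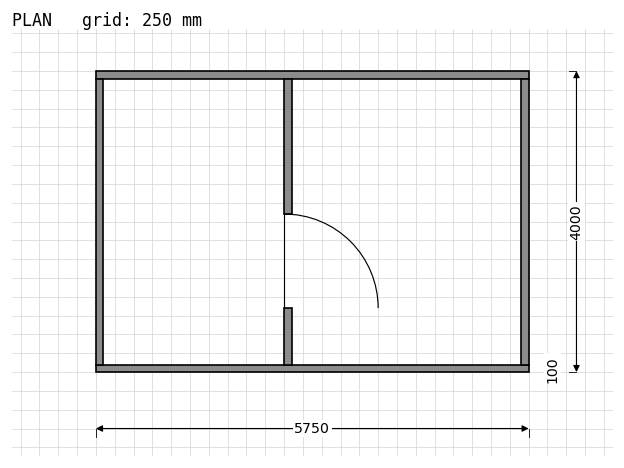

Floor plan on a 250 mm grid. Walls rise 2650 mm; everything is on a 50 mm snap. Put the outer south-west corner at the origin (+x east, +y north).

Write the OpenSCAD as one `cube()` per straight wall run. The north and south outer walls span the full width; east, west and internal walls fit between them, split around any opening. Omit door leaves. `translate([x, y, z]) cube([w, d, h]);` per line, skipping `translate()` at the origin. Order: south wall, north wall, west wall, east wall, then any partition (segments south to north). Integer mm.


cube([5750, 100, 2650]);
translate([0, 3900, 0]) cube([5750, 100, 2650]);
translate([0, 100, 0]) cube([100, 3800, 2650]);
translate([5650, 100, 0]) cube([100, 3800, 2650]);
translate([2500, 100, 0]) cube([100, 750, 2650]);
translate([2500, 2100, 0]) cube([100, 1800, 2650]);


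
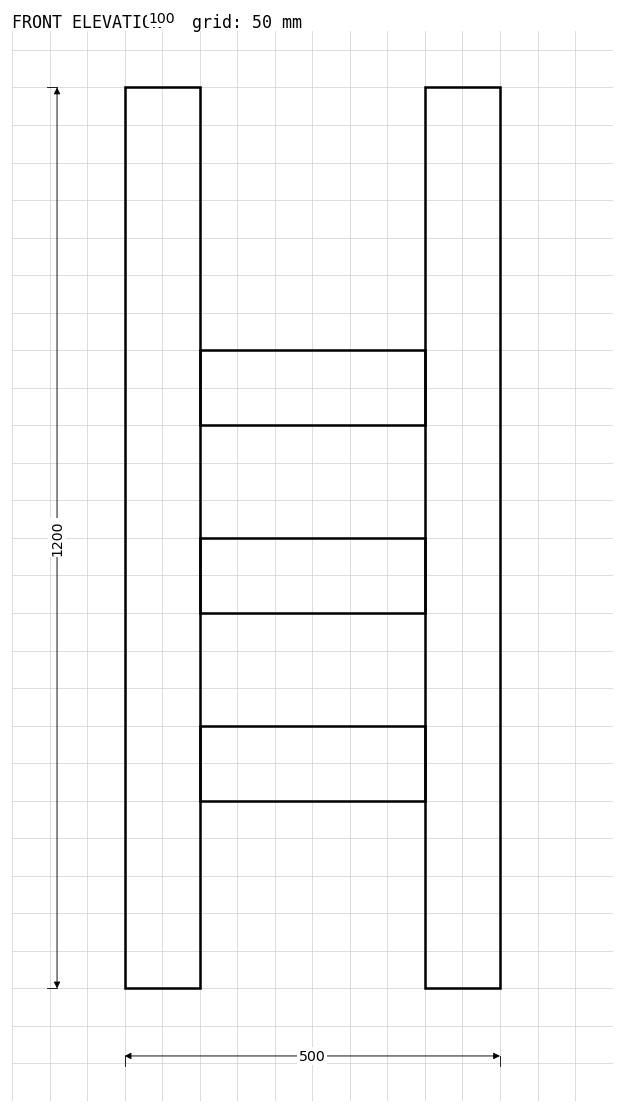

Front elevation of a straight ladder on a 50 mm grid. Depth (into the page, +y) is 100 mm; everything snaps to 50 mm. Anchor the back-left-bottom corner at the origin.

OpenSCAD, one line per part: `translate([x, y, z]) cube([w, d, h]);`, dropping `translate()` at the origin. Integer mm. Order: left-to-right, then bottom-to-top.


cube([100, 100, 1200]);
translate([100, 0, 250]) cube([300, 100, 100]);
translate([100, 0, 500]) cube([300, 100, 100]);
translate([100, 0, 750]) cube([300, 100, 100]);
translate([400, 0, 0]) cube([100, 100, 1200]);
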